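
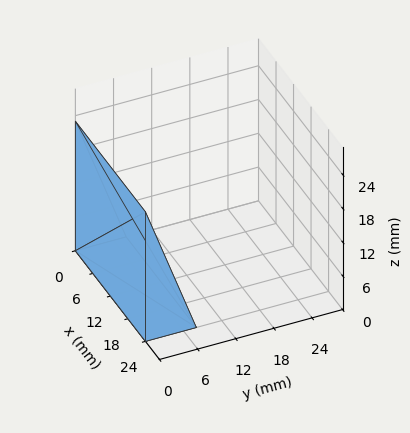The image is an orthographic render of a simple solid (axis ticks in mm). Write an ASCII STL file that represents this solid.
Reading the render: the shape is a wedge (ramp): 24 × 8 mm base, rising to 23 mm along the y=0 edge and sloping linearly to z=0 at y=8 (dimensions read to the nearest mm from the axis ticks). For the STL, each face is triangulated and given an outward normal.

solid part
  facet normal 0.0000 0.0000 -1.0000
    outer loop
      vertex 24.0 8.0 0.0
      vertex 24.0 0.0 0.0
      vertex 0.0 0.0 0.0
    endloop
  endfacet
  facet normal 0.0000 0.0000 -1.0000
    outer loop
      vertex 0.0 8.0 0.0
      vertex 24.0 8.0 0.0
      vertex 0.0 0.0 0.0
    endloop
  endfacet
  facet normal 0.0000 -1.0000 0.0000
    outer loop
      vertex 0.0 0.0 0.0
      vertex 24.0 0.0 0.0
      vertex 24.0 0.0 23.0
    endloop
  endfacet
  facet normal 0.0000 -1.0000 0.0000
    outer loop
      vertex 0.0 0.0 0.0
      vertex 24.0 0.0 23.0
      vertex 0.0 0.0 23.0
    endloop
  endfacet
  facet normal 0.0000 0.9445 0.3285
    outer loop
      vertex 0.0 0.0 23.0
      vertex 24.0 0.0 23.0
      vertex 24.0 8.0 0.0
    endloop
  endfacet
  facet normal 0.0000 0.9445 0.3285
    outer loop
      vertex 0.0 0.0 23.0
      vertex 24.0 8.0 0.0
      vertex 0.0 8.0 0.0
    endloop
  endfacet
  facet normal -1.0000 0.0000 0.0000
    outer loop
      vertex 0.0 0.0 23.0
      vertex 0.0 8.0 0.0
      vertex 0.0 0.0 0.0
    endloop
  endfacet
  facet normal 1.0000 0.0000 0.0000
    outer loop
      vertex 24.0 0.0 0.0
      vertex 24.0 8.0 0.0
      vertex 24.0 0.0 23.0
    endloop
  endfacet
endsolid part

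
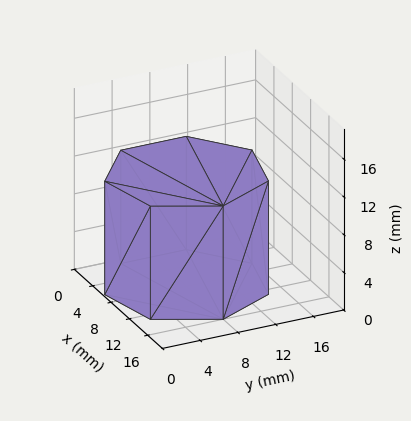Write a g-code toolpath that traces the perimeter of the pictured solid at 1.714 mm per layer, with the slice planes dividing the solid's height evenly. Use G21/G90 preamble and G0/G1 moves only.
Reading the render: the shape is a regular 7-sided prism (a cylinder approximated with 7 flat sides), circumscribed radius ≈ 8 mm, height ≈ 12 mm (dimensions read to the nearest mm from the axis ticks). For the g-code, the solid's height is divided into equal slices at the stated Δz and each level perimeter traced with G1 moves after a G0 lift.

; perimeter-only toolpath
G21 ; units = mm
G90 ; absolute positioning
G28 ; home
; layer 1
G0 Z1.714
G0 X16.000 Y8.000
G1 X12.988 Y14.255
G1 X6.220 Y15.799
G1 X0.792 Y11.471
G1 X0.792 Y4.529
G1 X6.220 Y0.201
G1 X12.988 Y1.745
G1 X16.000 Y8.000
; layer 2
G0 Z3.429
G0 X16.000 Y8.000
G1 X12.988 Y14.255
G1 X6.220 Y15.799
G1 X0.792 Y11.471
G1 X0.792 Y4.529
G1 X6.220 Y0.201
G1 X12.988 Y1.745
G1 X16.000 Y8.000
; layer 3
G0 Z5.143
G0 X16.000 Y8.000
G1 X12.988 Y14.255
G1 X6.220 Y15.799
G1 X0.792 Y11.471
G1 X0.792 Y4.529
G1 X6.220 Y0.201
G1 X12.988 Y1.745
G1 X16.000 Y8.000
; layer 4
G0 Z6.857
G0 X16.000 Y8.000
G1 X12.988 Y14.255
G1 X6.220 Y15.799
G1 X0.792 Y11.471
G1 X0.792 Y4.529
G1 X6.220 Y0.201
G1 X12.988 Y1.745
G1 X16.000 Y8.000
; layer 5
G0 Z8.571
G0 X16.000 Y8.000
G1 X12.988 Y14.255
G1 X6.220 Y15.799
G1 X0.792 Y11.471
G1 X0.792 Y4.529
G1 X6.220 Y0.201
G1 X12.988 Y1.745
G1 X16.000 Y8.000
; layer 6
G0 Z10.286
G0 X16.000 Y8.000
G1 X12.988 Y14.255
G1 X6.220 Y15.799
G1 X0.792 Y11.471
G1 X0.792 Y4.529
G1 X6.220 Y0.201
G1 X12.988 Y1.745
G1 X16.000 Y8.000
; layer 7
G0 Z12.000
G0 X16.000 Y8.000
G1 X12.988 Y14.255
G1 X6.220 Y15.799
G1 X0.792 Y11.471
G1 X0.792 Y4.529
G1 X6.220 Y0.201
G1 X12.988 Y1.745
G1 X16.000 Y8.000
M2 ; end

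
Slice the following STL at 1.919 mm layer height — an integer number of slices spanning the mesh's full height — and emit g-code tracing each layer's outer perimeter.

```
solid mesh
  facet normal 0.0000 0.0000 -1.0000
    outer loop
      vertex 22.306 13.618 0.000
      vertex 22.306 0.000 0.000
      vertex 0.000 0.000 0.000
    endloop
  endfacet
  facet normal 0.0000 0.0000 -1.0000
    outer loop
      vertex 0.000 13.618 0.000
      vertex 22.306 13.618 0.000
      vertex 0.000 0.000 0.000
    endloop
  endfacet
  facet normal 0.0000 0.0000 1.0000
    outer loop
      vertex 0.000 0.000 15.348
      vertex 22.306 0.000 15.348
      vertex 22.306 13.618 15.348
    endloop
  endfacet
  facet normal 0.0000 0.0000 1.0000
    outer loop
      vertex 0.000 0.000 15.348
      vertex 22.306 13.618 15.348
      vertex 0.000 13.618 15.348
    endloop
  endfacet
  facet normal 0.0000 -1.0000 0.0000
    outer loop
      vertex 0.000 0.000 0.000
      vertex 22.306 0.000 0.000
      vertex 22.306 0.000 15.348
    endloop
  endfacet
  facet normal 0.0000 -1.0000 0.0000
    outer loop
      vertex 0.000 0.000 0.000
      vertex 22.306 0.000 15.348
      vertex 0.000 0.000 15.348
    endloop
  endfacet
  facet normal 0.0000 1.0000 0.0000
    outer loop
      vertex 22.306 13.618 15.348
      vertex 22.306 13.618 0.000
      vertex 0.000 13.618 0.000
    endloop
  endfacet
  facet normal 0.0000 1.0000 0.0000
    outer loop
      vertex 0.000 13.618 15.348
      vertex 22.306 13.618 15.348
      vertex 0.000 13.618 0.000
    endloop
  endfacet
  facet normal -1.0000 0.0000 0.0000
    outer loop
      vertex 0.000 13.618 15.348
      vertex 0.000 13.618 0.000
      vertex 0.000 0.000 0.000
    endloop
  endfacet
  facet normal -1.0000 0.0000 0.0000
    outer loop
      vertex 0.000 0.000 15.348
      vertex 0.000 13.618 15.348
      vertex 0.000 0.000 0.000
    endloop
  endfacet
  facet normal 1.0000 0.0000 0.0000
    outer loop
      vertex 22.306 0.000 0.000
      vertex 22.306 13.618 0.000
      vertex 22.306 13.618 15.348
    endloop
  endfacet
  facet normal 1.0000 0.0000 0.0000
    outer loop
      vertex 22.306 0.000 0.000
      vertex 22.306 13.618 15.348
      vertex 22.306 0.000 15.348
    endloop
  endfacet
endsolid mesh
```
; perimeter-only toolpath
G21 ; units = mm
G90 ; absolute positioning
G28 ; home
; layer 1
G0 Z1.919
G0 X0.000 Y0.000
G1 X22.306 Y0.000
G1 X22.306 Y13.618
G1 X0.000 Y13.618
G1 X0.000 Y0.000
; layer 2
G0 Z3.837
G0 X0.000 Y0.000
G1 X22.306 Y0.000
G1 X22.306 Y13.618
G1 X0.000 Y13.618
G1 X0.000 Y0.000
; layer 3
G0 Z5.756
G0 X0.000 Y0.000
G1 X22.306 Y0.000
G1 X22.306 Y13.618
G1 X0.000 Y13.618
G1 X0.000 Y0.000
; layer 4
G0 Z7.674
G0 X0.000 Y0.000
G1 X22.306 Y0.000
G1 X22.306 Y13.618
G1 X0.000 Y13.618
G1 X0.000 Y0.000
; layer 5
G0 Z9.593
G0 X0.000 Y0.000
G1 X22.306 Y0.000
G1 X22.306 Y13.618
G1 X0.000 Y13.618
G1 X0.000 Y0.000
; layer 6
G0 Z11.511
G0 X0.000 Y0.000
G1 X22.306 Y0.000
G1 X22.306 Y13.618
G1 X0.000 Y13.618
G1 X0.000 Y0.000
; layer 7
G0 Z13.430
G0 X0.000 Y0.000
G1 X22.306 Y0.000
G1 X22.306 Y13.618
G1 X0.000 Y13.618
G1 X0.000 Y0.000
; layer 8
G0 Z15.348
G0 X0.000 Y0.000
G1 X22.306 Y0.000
G1 X22.306 Y13.618
G1 X0.000 Y13.618
G1 X0.000 Y0.000
M2 ; end

The solid is a rectangular box, roughly 22.3 × 13.6 mm footprint and 15.3 mm tall. Slicing at Δz = 1.919 mm — 8 equal slices spanning the solid's height, so layer i sits at z = i·h/8 — gives 8 non-empty perimeters. Each is a 4-segment closed polygon; G0 lifts to the layer z and rapids to the start vertex, then G1 traces the edges.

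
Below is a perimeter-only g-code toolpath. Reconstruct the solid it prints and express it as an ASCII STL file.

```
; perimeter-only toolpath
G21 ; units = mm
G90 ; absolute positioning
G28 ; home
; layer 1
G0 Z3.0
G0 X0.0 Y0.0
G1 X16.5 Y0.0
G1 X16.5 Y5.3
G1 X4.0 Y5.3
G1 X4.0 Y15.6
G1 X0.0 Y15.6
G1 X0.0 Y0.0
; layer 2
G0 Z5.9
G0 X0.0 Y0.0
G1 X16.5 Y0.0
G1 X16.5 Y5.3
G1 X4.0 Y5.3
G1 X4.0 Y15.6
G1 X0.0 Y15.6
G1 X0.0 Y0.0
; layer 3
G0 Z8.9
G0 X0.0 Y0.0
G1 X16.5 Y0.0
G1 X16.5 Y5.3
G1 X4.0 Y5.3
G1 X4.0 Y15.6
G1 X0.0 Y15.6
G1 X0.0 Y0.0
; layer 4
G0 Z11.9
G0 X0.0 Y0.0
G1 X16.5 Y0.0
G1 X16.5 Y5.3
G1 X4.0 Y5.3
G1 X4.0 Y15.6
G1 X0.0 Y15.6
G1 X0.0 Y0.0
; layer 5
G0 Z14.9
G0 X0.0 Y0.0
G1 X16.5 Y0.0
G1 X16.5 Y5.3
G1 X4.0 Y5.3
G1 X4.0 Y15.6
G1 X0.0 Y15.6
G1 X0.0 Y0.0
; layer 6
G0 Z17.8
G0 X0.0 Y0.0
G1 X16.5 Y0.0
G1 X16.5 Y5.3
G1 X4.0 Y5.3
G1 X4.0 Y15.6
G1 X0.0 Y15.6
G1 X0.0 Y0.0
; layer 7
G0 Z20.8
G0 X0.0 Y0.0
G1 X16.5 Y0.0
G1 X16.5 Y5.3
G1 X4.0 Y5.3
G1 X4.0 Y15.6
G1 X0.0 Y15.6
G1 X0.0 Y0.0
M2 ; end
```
solid part
  facet normal 0.0000 0.0000 -1.0000
    outer loop
      vertex 16.5 5.3 0.0
      vertex 16.5 0.0 0.0
      vertex 0.0 0.0 0.0
    endloop
  endfacet
  facet normal 0.0000 0.0000 -1.0000
    outer loop
      vertex 4.0 5.3 0.0
      vertex 16.5 5.3 0.0
      vertex 0.0 0.0 0.0
    endloop
  endfacet
  facet normal 0.0000 0.0000 -1.0000
    outer loop
      vertex 4.0 15.6 0.0
      vertex 4.0 5.3 0.0
      vertex 0.0 0.0 0.0
    endloop
  endfacet
  facet normal 0.0000 0.0000 -1.0000
    outer loop
      vertex 0.0 15.6 0.0
      vertex 4.0 15.6 0.0
      vertex 0.0 0.0 0.0
    endloop
  endfacet
  facet normal 0.0000 0.0000 1.0000
    outer loop
      vertex 0.0 0.0 20.8
      vertex 16.5 0.0 20.8
      vertex 16.5 5.3 20.8
    endloop
  endfacet
  facet normal 0.0000 0.0000 1.0000
    outer loop
      vertex 0.0 0.0 20.8
      vertex 16.5 5.3 20.8
      vertex 4.0 5.3 20.8
    endloop
  endfacet
  facet normal 0.0000 0.0000 1.0000
    outer loop
      vertex 0.0 0.0 20.8
      vertex 4.0 5.3 20.8
      vertex 4.0 15.6 20.8
    endloop
  endfacet
  facet normal 0.0000 0.0000 1.0000
    outer loop
      vertex 0.0 0.0 20.8
      vertex 4.0 15.6 20.8
      vertex 0.0 15.6 20.8
    endloop
  endfacet
  facet normal 0.0000 -1.0000 0.0000
    outer loop
      vertex 0.0 0.0 0.0
      vertex 16.5 0.0 0.0
      vertex 16.5 0.0 20.8
    endloop
  endfacet
  facet normal 0.0000 -1.0000 0.0000
    outer loop
      vertex 0.0 0.0 0.0
      vertex 16.5 0.0 20.8
      vertex 0.0 0.0 20.8
    endloop
  endfacet
  facet normal 1.0000 0.0000 0.0000
    outer loop
      vertex 16.5 0.0 0.0
      vertex 16.5 5.3 0.0
      vertex 16.5 5.3 20.8
    endloop
  endfacet
  facet normal 1.0000 0.0000 0.0000
    outer loop
      vertex 16.5 0.0 0.0
      vertex 16.5 5.3 20.8
      vertex 16.5 0.0 20.8
    endloop
  endfacet
  facet normal 0.0000 1.0000 0.0000
    outer loop
      vertex 16.5 5.3 0.0
      vertex 4.0 5.3 0.0
      vertex 4.0 5.3 20.8
    endloop
  endfacet
  facet normal 0.0000 1.0000 0.0000
    outer loop
      vertex 16.5 5.3 0.0
      vertex 4.0 5.3 20.8
      vertex 16.5 5.3 20.8
    endloop
  endfacet
  facet normal 1.0000 0.0000 0.0000
    outer loop
      vertex 4.0 5.3 0.0
      vertex 4.0 15.6 0.0
      vertex 4.0 15.6 20.8
    endloop
  endfacet
  facet normal 1.0000 0.0000 0.0000
    outer loop
      vertex 4.0 5.3 0.0
      vertex 4.0 15.6 20.8
      vertex 4.0 5.3 20.8
    endloop
  endfacet
  facet normal 0.0000 1.0000 0.0000
    outer loop
      vertex 4.0 15.6 0.0
      vertex 0.0 15.6 0.0
      vertex 0.0 15.6 20.8
    endloop
  endfacet
  facet normal 0.0000 1.0000 0.0000
    outer loop
      vertex 4.0 15.6 0.0
      vertex 0.0 15.6 20.8
      vertex 4.0 15.6 20.8
    endloop
  endfacet
  facet normal -1.0000 0.0000 0.0000
    outer loop
      vertex 0.0 15.6 0.0
      vertex 0.0 0.0 0.0
      vertex 0.0 0.0 20.8
    endloop
  endfacet
  facet normal -1.0000 0.0000 0.0000
    outer loop
      vertex 0.0 15.6 0.0
      vertex 0.0 0.0 20.8
      vertex 0.0 15.6 20.8
    endloop
  endfacet
endsolid part

The G0 Z moves step by Δz≈3.0 mm. Every layer's G1 loop is the same polygon, so the solid is a straight extrusion of it from z=0 to z≈20.8. Closing with flat bottom and top caps and triangulating gives 20 facets — an L-shaped prism: outer 16.5 × 15.6 mm, arm thicknesses ≈ 5.3 mm (horizontal) and 4 mm (vertical), extruded 20.8 mm in z.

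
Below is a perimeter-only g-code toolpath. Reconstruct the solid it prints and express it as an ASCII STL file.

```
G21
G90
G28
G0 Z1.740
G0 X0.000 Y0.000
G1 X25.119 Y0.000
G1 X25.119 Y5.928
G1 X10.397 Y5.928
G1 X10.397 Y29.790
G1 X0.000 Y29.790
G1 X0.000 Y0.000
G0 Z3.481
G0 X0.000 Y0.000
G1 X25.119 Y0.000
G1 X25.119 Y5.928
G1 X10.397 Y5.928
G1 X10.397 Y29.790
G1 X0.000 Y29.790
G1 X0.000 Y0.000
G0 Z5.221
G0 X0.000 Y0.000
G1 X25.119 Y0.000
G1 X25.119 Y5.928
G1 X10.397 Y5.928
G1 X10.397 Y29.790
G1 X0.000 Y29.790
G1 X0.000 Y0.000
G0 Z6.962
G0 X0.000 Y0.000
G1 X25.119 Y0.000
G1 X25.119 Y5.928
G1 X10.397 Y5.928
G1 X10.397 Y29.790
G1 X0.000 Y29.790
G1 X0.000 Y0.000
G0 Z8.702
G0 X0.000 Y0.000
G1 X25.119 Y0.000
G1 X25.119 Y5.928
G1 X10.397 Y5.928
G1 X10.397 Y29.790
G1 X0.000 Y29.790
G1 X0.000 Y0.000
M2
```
solid part
  facet normal 0.0000 0.0000 -1.0000
    outer loop
      vertex 25.119 5.928 0.000
      vertex 25.119 0.000 0.000
      vertex 0.000 0.000 0.000
    endloop
  endfacet
  facet normal 0.0000 0.0000 -1.0000
    outer loop
      vertex 10.397 5.928 0.000
      vertex 25.119 5.928 0.000
      vertex 0.000 0.000 0.000
    endloop
  endfacet
  facet normal 0.0000 0.0000 -1.0000
    outer loop
      vertex 10.397 29.790 0.000
      vertex 10.397 5.928 0.000
      vertex 0.000 0.000 0.000
    endloop
  endfacet
  facet normal 0.0000 0.0000 -1.0000
    outer loop
      vertex 0.000 29.790 0.000
      vertex 10.397 29.790 0.000
      vertex 0.000 0.000 0.000
    endloop
  endfacet
  facet normal 0.0000 0.0000 1.0000
    outer loop
      vertex 0.000 0.000 8.702
      vertex 25.119 0.000 8.702
      vertex 25.119 5.928 8.702
    endloop
  endfacet
  facet normal 0.0000 0.0000 1.0000
    outer loop
      vertex 0.000 0.000 8.702
      vertex 25.119 5.928 8.702
      vertex 10.397 5.928 8.702
    endloop
  endfacet
  facet normal 0.0000 0.0000 1.0000
    outer loop
      vertex 0.000 0.000 8.702
      vertex 10.397 5.928 8.702
      vertex 10.397 29.790 8.702
    endloop
  endfacet
  facet normal 0.0000 0.0000 1.0000
    outer loop
      vertex 0.000 0.000 8.702
      vertex 10.397 29.790 8.702
      vertex 0.000 29.790 8.702
    endloop
  endfacet
  facet normal 0.0000 -1.0000 0.0000
    outer loop
      vertex 0.000 0.000 0.000
      vertex 25.119 0.000 0.000
      vertex 25.119 0.000 8.702
    endloop
  endfacet
  facet normal 0.0000 -1.0000 0.0000
    outer loop
      vertex 0.000 0.000 0.000
      vertex 25.119 0.000 8.702
      vertex 0.000 0.000 8.702
    endloop
  endfacet
  facet normal 1.0000 0.0000 0.0000
    outer loop
      vertex 25.119 0.000 0.000
      vertex 25.119 5.928 0.000
      vertex 25.119 5.928 8.702
    endloop
  endfacet
  facet normal 1.0000 0.0000 0.0000
    outer loop
      vertex 25.119 0.000 0.000
      vertex 25.119 5.928 8.702
      vertex 25.119 0.000 8.702
    endloop
  endfacet
  facet normal 0.0000 1.0000 0.0000
    outer loop
      vertex 25.119 5.928 0.000
      vertex 10.397 5.928 0.000
      vertex 10.397 5.928 8.702
    endloop
  endfacet
  facet normal 0.0000 1.0000 0.0000
    outer loop
      vertex 25.119 5.928 0.000
      vertex 10.397 5.928 8.702
      vertex 25.119 5.928 8.702
    endloop
  endfacet
  facet normal 1.0000 0.0000 0.0000
    outer loop
      vertex 10.397 5.928 0.000
      vertex 10.397 29.790 0.000
      vertex 10.397 29.790 8.702
    endloop
  endfacet
  facet normal 1.0000 0.0000 0.0000
    outer loop
      vertex 10.397 5.928 0.000
      vertex 10.397 29.790 8.702
      vertex 10.397 5.928 8.702
    endloop
  endfacet
  facet normal 0.0000 1.0000 0.0000
    outer loop
      vertex 10.397 29.790 0.000
      vertex 0.000 29.790 0.000
      vertex 0.000 29.790 8.702
    endloop
  endfacet
  facet normal 0.0000 1.0000 0.0000
    outer loop
      vertex 10.397 29.790 0.000
      vertex 0.000 29.790 8.702
      vertex 10.397 29.790 8.702
    endloop
  endfacet
  facet normal -1.0000 0.0000 0.0000
    outer loop
      vertex 0.000 29.790 0.000
      vertex 0.000 0.000 0.000
      vertex 0.000 0.000 8.702
    endloop
  endfacet
  facet normal -1.0000 0.0000 0.0000
    outer loop
      vertex 0.000 29.790 0.000
      vertex 0.000 0.000 8.702
      vertex 0.000 29.790 8.702
    endloop
  endfacet
endsolid part

The G0 Z moves step by Δz≈1.740 mm. Every layer's G1 loop is the same polygon, so the solid is a straight extrusion of it from z=0 to z≈8.7. Closing with flat bottom and top caps and triangulating gives 20 facets — an L-shaped prism: outer 25.1 × 29.8 mm, arm thicknesses ≈ 5.93 mm (horizontal) and 10.4 mm (vertical), extruded 8.7 mm in z.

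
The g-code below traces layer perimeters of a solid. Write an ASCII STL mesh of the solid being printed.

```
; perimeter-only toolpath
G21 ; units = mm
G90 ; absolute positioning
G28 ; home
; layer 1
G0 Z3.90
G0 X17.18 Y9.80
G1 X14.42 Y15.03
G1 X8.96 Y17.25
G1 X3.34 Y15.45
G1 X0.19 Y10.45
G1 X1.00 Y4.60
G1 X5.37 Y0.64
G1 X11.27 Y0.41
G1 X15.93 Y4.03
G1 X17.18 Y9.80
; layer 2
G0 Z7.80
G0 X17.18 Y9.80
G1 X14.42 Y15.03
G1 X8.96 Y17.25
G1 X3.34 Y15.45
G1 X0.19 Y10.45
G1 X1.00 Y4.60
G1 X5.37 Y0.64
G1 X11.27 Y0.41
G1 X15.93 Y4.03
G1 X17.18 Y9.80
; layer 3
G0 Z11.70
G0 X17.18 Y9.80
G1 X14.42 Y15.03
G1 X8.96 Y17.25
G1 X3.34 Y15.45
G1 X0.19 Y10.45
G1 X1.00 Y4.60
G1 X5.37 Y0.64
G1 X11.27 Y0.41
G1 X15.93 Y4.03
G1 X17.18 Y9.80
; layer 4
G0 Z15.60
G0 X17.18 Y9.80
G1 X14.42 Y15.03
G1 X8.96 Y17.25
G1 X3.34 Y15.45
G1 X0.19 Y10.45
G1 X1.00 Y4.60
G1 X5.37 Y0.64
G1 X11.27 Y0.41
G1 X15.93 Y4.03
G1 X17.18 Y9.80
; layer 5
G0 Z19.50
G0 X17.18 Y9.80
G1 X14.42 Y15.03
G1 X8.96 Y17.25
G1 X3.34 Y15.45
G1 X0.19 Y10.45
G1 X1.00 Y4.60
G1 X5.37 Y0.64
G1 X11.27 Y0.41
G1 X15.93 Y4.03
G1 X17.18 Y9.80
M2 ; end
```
solid part
  facet normal 0.0000 0.0000 -1.0000
    outer loop
      vertex 8.96 17.25 0.00
      vertex 14.42 15.03 0.00
      vertex 17.18 9.80 0.00
    endloop
  endfacet
  facet normal 0.0000 0.0000 -1.0000
    outer loop
      vertex 3.34 15.45 0.00
      vertex 8.96 17.25 0.00
      vertex 17.18 9.80 0.00
    endloop
  endfacet
  facet normal 0.0000 0.0000 -1.0000
    outer loop
      vertex 0.19 10.45 0.00
      vertex 3.34 15.45 0.00
      vertex 17.18 9.80 0.00
    endloop
  endfacet
  facet normal 0.0000 0.0000 -1.0000
    outer loop
      vertex 1.00 4.60 0.00
      vertex 0.19 10.45 0.00
      vertex 17.18 9.80 0.00
    endloop
  endfacet
  facet normal 0.0000 0.0000 -1.0000
    outer loop
      vertex 5.37 0.64 0.00
      vertex 1.00 4.60 0.00
      vertex 17.18 9.80 0.00
    endloop
  endfacet
  facet normal 0.0000 0.0000 -1.0000
    outer loop
      vertex 11.27 0.41 0.00
      vertex 5.37 0.64 0.00
      vertex 17.18 9.80 0.00
    endloop
  endfacet
  facet normal 0.0000 0.0000 -1.0000
    outer loop
      vertex 15.93 4.03 0.00
      vertex 11.27 0.41 0.00
      vertex 17.18 9.80 0.00
    endloop
  endfacet
  facet normal 0.0000 0.0000 1.0000
    outer loop
      vertex 17.18 9.80 19.50
      vertex 14.42 15.03 19.50
      vertex 8.96 17.25 19.50
    endloop
  endfacet
  facet normal 0.0000 0.0000 1.0000
    outer loop
      vertex 17.18 9.80 19.50
      vertex 8.96 17.25 19.50
      vertex 3.34 15.45 19.50
    endloop
  endfacet
  facet normal 0.0000 0.0000 1.0000
    outer loop
      vertex 17.18 9.80 19.50
      vertex 3.34 15.45 19.50
      vertex 0.19 10.45 19.50
    endloop
  endfacet
  facet normal 0.0000 0.0000 1.0000
    outer loop
      vertex 17.18 9.80 19.50
      vertex 0.19 10.45 19.50
      vertex 1.00 4.60 19.50
    endloop
  endfacet
  facet normal 0.0000 0.0000 1.0000
    outer loop
      vertex 17.18 9.80 19.50
      vertex 1.00 4.60 19.50
      vertex 5.37 0.64 19.50
    endloop
  endfacet
  facet normal 0.0000 0.0000 1.0000
    outer loop
      vertex 17.18 9.80 19.50
      vertex 5.37 0.64 19.50
      vertex 11.27 0.41 19.50
    endloop
  endfacet
  facet normal 0.0000 0.0000 1.0000
    outer loop
      vertex 17.18 9.80 19.50
      vertex 11.27 0.41 19.50
      vertex 15.93 4.03 19.50
    endloop
  endfacet
  facet normal 0.8844 0.4667 0.0000
    outer loop
      vertex 17.18 9.80 0.00
      vertex 14.42 15.03 0.00
      vertex 14.42 15.03 19.50
    endloop
  endfacet
  facet normal 0.8844 0.4667 0.0000
    outer loop
      vertex 17.18 9.80 0.00
      vertex 14.42 15.03 19.50
      vertex 17.18 9.80 19.50
    endloop
  endfacet
  facet normal 0.3767 0.9264 0.0000
    outer loop
      vertex 14.42 15.03 0.00
      vertex 8.96 17.25 0.00
      vertex 8.96 17.25 19.50
    endloop
  endfacet
  facet normal 0.3767 0.9264 0.0000
    outer loop
      vertex 14.42 15.03 0.00
      vertex 8.96 17.25 19.50
      vertex 14.42 15.03 19.50
    endloop
  endfacet
  facet normal -0.3050 0.9523 0.0000
    outer loop
      vertex 8.96 17.25 0.00
      vertex 3.34 15.45 0.00
      vertex 3.34 15.45 19.50
    endloop
  endfacet
  facet normal -0.3050 0.9523 0.0000
    outer loop
      vertex 8.96 17.25 0.00
      vertex 3.34 15.45 19.50
      vertex 8.96 17.25 19.50
    endloop
  endfacet
  facet normal -0.8461 0.5330 0.0000
    outer loop
      vertex 3.34 15.45 0.00
      vertex 0.19 10.45 0.00
      vertex 0.19 10.45 19.50
    endloop
  endfacet
  facet normal -0.8461 0.5330 0.0000
    outer loop
      vertex 3.34 15.45 0.00
      vertex 0.19 10.45 19.50
      vertex 3.34 15.45 19.50
    endloop
  endfacet
  facet normal -0.9905 -0.1372 0.0000
    outer loop
      vertex 0.19 10.45 0.00
      vertex 1.00 4.60 0.00
      vertex 1.00 4.60 19.50
    endloop
  endfacet
  facet normal -0.9905 -0.1372 0.0000
    outer loop
      vertex 0.19 10.45 0.00
      vertex 1.00 4.60 19.50
      vertex 0.19 10.45 19.50
    endloop
  endfacet
  facet normal -0.6715 -0.7410 0.0000
    outer loop
      vertex 1.00 4.60 0.00
      vertex 5.37 0.64 0.00
      vertex 5.37 0.64 19.50
    endloop
  endfacet
  facet normal -0.6715 -0.7410 0.0000
    outer loop
      vertex 1.00 4.60 0.00
      vertex 5.37 0.64 19.50
      vertex 1.00 4.60 19.50
    endloop
  endfacet
  facet normal -0.0390 -0.9992 0.0000
    outer loop
      vertex 5.37 0.64 0.00
      vertex 11.27 0.41 0.00
      vertex 11.27 0.41 19.50
    endloop
  endfacet
  facet normal -0.0390 -0.9992 0.0000
    outer loop
      vertex 5.37 0.64 0.00
      vertex 11.27 0.41 19.50
      vertex 5.37 0.64 19.50
    endloop
  endfacet
  facet normal 0.6135 -0.7897 0.0000
    outer loop
      vertex 11.27 0.41 0.00
      vertex 15.93 4.03 0.00
      vertex 15.93 4.03 19.50
    endloop
  endfacet
  facet normal 0.6135 -0.7897 0.0000
    outer loop
      vertex 11.27 0.41 0.00
      vertex 15.93 4.03 19.50
      vertex 11.27 0.41 19.50
    endloop
  endfacet
  facet normal 0.9773 -0.2117 0.0000
    outer loop
      vertex 15.93 4.03 0.00
      vertex 17.18 9.80 0.00
      vertex 17.18 9.80 19.50
    endloop
  endfacet
  facet normal 0.9773 -0.2117 0.0000
    outer loop
      vertex 15.93 4.03 0.00
      vertex 17.18 9.80 19.50
      vertex 15.93 4.03 19.50
    endloop
  endfacet
endsolid part

The G0 Z moves step by Δz≈3.90 mm. Every layer's G1 loop is the same polygon, so the solid is a straight extrusion of it from z=0 to z≈19.5. Closing with flat bottom and top caps and triangulating gives 32 facets — a regular 9-sided prism (a cylinder approximated with 9 flat sides), circumscribed radius ≈ 8.63 mm, height ≈ 19.5 mm.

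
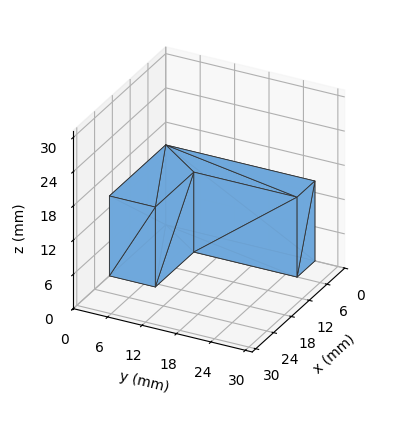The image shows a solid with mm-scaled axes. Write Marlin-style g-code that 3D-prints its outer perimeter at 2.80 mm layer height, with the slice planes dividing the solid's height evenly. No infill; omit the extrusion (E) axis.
Reading the render: the shape is an L-shaped prism: outer 19 × 26 mm, arm thicknesses ≈ 8 mm (horizontal) and 6 mm (vertical), extruded 14 mm in z (dimensions read to the nearest mm from the axis ticks). For the g-code, the solid's height is divided into equal slices at the stated Δz and each level perimeter traced with G1 moves after a G0 lift.

; perimeter-only toolpath
G21 ; units = mm
G90 ; absolute positioning
G28 ; home
; layer 1
G0 Z2.80
G0 X0.00 Y0.00
G1 X19.00 Y0.00
G1 X19.00 Y8.00
G1 X6.00 Y8.00
G1 X6.00 Y26.00
G1 X0.00 Y26.00
G1 X0.00 Y0.00
; layer 2
G0 Z5.60
G0 X0.00 Y0.00
G1 X19.00 Y0.00
G1 X19.00 Y8.00
G1 X6.00 Y8.00
G1 X6.00 Y26.00
G1 X0.00 Y26.00
G1 X0.00 Y0.00
; layer 3
G0 Z8.40
G0 X0.00 Y0.00
G1 X19.00 Y0.00
G1 X19.00 Y8.00
G1 X6.00 Y8.00
G1 X6.00 Y26.00
G1 X0.00 Y26.00
G1 X0.00 Y0.00
; layer 4
G0 Z11.20
G0 X0.00 Y0.00
G1 X19.00 Y0.00
G1 X19.00 Y8.00
G1 X6.00 Y8.00
G1 X6.00 Y26.00
G1 X0.00 Y26.00
G1 X0.00 Y0.00
; layer 5
G0 Z14.00
G0 X0.00 Y0.00
G1 X19.00 Y0.00
G1 X19.00 Y8.00
G1 X6.00 Y8.00
G1 X6.00 Y26.00
G1 X0.00 Y26.00
G1 X0.00 Y0.00
M2 ; end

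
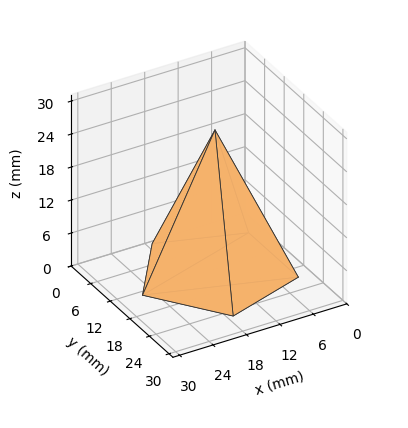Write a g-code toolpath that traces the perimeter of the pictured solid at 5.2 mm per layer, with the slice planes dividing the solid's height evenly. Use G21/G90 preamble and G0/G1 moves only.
Reading the render: the shape is a regular 5-sided pyramid, base circumscribed radius ≈ 13 mm, apex at z ≈ 26 mm (dimensions read to the nearest mm from the axis ticks). For the g-code, the solid's height is divided into equal slices at the stated Δz and each level perimeter traced with G1 moves after a G0 lift.

; perimeter-only toolpath
G21 ; units = mm
G90 ; absolute positioning
G28 ; home
; layer 1
G0 Z5.2
G0 X23.4 Y13.0
G1 X16.2 Y22.9
G1 X4.6 Y19.1
G1 X4.6 Y6.9
G1 X16.2 Y3.1
G1 X23.4 Y13.0
; layer 2
G0 Z10.4
G0 X20.8 Y13.0
G1 X15.4 Y20.4
G1 X6.7 Y17.6
G1 X6.7 Y8.4
G1 X15.4 Y5.6
G1 X20.8 Y13.0
; layer 3
G0 Z15.6
G0 X18.2 Y13.0
G1 X14.6 Y18.0
G1 X8.8 Y16.0
G1 X8.8 Y10.0
G1 X14.6 Y8.0
G1 X18.2 Y13.0
; layer 4
G0 Z20.8
G0 X15.6 Y13.0
G1 X13.8 Y15.5
G1 X10.9 Y14.5
G1 X10.9 Y11.5
G1 X13.8 Y10.5
G1 X15.6 Y13.0
M2 ; end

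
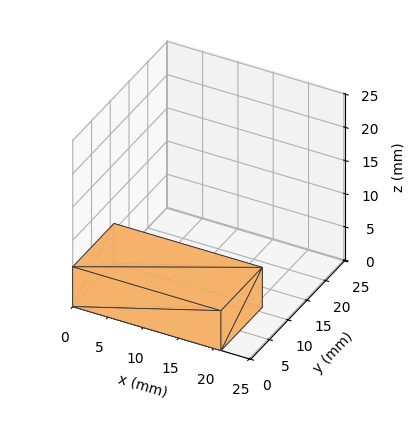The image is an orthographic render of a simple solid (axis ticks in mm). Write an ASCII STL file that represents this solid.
Reading the render: the shape is a rectangular box, roughly 21 × 11 mm footprint and 6 mm tall (dimensions read to the nearest mm from the axis ticks). For the STL, each face is triangulated and given an outward normal.

solid part
  facet normal 0.0000 0.0000 -1.0000
    outer loop
      vertex 21.000 11.000 0.000
      vertex 21.000 0.000 0.000
      vertex 0.000 0.000 0.000
    endloop
  endfacet
  facet normal 0.0000 0.0000 -1.0000
    outer loop
      vertex 0.000 11.000 0.000
      vertex 21.000 11.000 0.000
      vertex 0.000 0.000 0.000
    endloop
  endfacet
  facet normal 0.0000 0.0000 1.0000
    outer loop
      vertex 0.000 0.000 6.000
      vertex 21.000 0.000 6.000
      vertex 21.000 11.000 6.000
    endloop
  endfacet
  facet normal 0.0000 0.0000 1.0000
    outer loop
      vertex 0.000 0.000 6.000
      vertex 21.000 11.000 6.000
      vertex 0.000 11.000 6.000
    endloop
  endfacet
  facet normal 0.0000 -1.0000 0.0000
    outer loop
      vertex 0.000 0.000 0.000
      vertex 21.000 0.000 0.000
      vertex 21.000 0.000 6.000
    endloop
  endfacet
  facet normal 0.0000 -1.0000 0.0000
    outer loop
      vertex 0.000 0.000 0.000
      vertex 21.000 0.000 6.000
      vertex 0.000 0.000 6.000
    endloop
  endfacet
  facet normal 0.0000 1.0000 0.0000
    outer loop
      vertex 21.000 11.000 6.000
      vertex 21.000 11.000 0.000
      vertex 0.000 11.000 0.000
    endloop
  endfacet
  facet normal 0.0000 1.0000 0.0000
    outer loop
      vertex 0.000 11.000 6.000
      vertex 21.000 11.000 6.000
      vertex 0.000 11.000 0.000
    endloop
  endfacet
  facet normal -1.0000 0.0000 0.0000
    outer loop
      vertex 0.000 11.000 6.000
      vertex 0.000 11.000 0.000
      vertex 0.000 0.000 0.000
    endloop
  endfacet
  facet normal -1.0000 0.0000 0.0000
    outer loop
      vertex 0.000 0.000 6.000
      vertex 0.000 11.000 6.000
      vertex 0.000 0.000 0.000
    endloop
  endfacet
  facet normal 1.0000 0.0000 0.0000
    outer loop
      vertex 21.000 0.000 0.000
      vertex 21.000 11.000 0.000
      vertex 21.000 11.000 6.000
    endloop
  endfacet
  facet normal 1.0000 0.0000 0.0000
    outer loop
      vertex 21.000 0.000 0.000
      vertex 21.000 11.000 6.000
      vertex 21.000 0.000 6.000
    endloop
  endfacet
endsolid part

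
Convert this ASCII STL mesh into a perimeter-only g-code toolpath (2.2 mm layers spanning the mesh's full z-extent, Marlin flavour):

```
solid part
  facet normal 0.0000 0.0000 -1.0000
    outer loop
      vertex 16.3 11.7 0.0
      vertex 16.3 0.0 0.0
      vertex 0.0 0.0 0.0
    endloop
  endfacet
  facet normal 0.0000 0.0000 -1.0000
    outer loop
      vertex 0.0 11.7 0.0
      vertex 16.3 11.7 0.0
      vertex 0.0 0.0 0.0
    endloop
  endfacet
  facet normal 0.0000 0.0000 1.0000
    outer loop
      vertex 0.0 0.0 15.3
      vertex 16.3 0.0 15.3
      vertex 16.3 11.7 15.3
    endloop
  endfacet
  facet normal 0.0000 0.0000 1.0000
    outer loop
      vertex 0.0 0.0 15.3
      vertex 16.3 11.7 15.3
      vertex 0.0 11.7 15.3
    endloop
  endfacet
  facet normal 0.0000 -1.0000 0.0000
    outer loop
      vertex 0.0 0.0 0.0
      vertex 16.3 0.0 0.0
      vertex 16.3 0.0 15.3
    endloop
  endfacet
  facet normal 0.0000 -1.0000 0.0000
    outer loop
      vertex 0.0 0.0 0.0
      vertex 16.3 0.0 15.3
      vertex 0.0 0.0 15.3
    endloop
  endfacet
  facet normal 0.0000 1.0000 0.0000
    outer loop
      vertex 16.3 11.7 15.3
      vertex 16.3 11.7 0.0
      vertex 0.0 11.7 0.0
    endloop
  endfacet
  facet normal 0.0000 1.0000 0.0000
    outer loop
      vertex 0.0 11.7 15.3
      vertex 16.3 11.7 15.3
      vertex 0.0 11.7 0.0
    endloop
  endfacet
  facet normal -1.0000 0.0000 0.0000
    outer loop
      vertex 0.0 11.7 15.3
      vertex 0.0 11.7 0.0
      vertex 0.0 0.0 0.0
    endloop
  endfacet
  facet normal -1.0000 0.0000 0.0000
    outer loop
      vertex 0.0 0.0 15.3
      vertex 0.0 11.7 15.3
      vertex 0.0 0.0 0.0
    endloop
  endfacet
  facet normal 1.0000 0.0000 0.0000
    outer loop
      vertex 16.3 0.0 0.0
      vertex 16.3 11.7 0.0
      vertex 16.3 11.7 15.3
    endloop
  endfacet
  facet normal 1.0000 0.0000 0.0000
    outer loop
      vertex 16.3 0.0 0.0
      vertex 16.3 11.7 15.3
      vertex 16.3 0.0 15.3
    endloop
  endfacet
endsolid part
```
; perimeter-only toolpath
G21 ; units = mm
G90 ; absolute positioning
G28 ; home
; layer 1
G0 Z2.2
G0 X0.0 Y0.0
G1 X16.3 Y0.0
G1 X16.3 Y11.7
G1 X0.0 Y11.7
G1 X0.0 Y0.0
; layer 2
G0 Z4.4
G0 X0.0 Y0.0
G1 X16.3 Y0.0
G1 X16.3 Y11.7
G1 X0.0 Y11.7
G1 X0.0 Y0.0
; layer 3
G0 Z6.6
G0 X0.0 Y0.0
G1 X16.3 Y0.0
G1 X16.3 Y11.7
G1 X0.0 Y11.7
G1 X0.0 Y0.0
; layer 4
G0 Z8.7
G0 X0.0 Y0.0
G1 X16.3 Y0.0
G1 X16.3 Y11.7
G1 X0.0 Y11.7
G1 X0.0 Y0.0
; layer 5
G0 Z10.9
G0 X0.0 Y0.0
G1 X16.3 Y0.0
G1 X16.3 Y11.7
G1 X0.0 Y11.7
G1 X0.0 Y0.0
; layer 6
G0 Z13.1
G0 X0.0 Y0.0
G1 X16.3 Y0.0
G1 X16.3 Y11.7
G1 X0.0 Y11.7
G1 X0.0 Y0.0
; layer 7
G0 Z15.3
G0 X0.0 Y0.0
G1 X16.3 Y0.0
G1 X16.3 Y11.7
G1 X0.0 Y11.7
G1 X0.0 Y0.0
M2 ; end

The solid is a rectangular box, roughly 16.3 × 11.7 mm footprint and 15.3 mm tall. Slicing at Δz = 2.2 mm — 7 equal slices spanning the solid's height, so layer i sits at z = i·h/7 — gives 7 non-empty perimeters. Each is a 4-segment closed polygon; G0 lifts to the layer z and rapids to the start vertex, then G1 traces the edges.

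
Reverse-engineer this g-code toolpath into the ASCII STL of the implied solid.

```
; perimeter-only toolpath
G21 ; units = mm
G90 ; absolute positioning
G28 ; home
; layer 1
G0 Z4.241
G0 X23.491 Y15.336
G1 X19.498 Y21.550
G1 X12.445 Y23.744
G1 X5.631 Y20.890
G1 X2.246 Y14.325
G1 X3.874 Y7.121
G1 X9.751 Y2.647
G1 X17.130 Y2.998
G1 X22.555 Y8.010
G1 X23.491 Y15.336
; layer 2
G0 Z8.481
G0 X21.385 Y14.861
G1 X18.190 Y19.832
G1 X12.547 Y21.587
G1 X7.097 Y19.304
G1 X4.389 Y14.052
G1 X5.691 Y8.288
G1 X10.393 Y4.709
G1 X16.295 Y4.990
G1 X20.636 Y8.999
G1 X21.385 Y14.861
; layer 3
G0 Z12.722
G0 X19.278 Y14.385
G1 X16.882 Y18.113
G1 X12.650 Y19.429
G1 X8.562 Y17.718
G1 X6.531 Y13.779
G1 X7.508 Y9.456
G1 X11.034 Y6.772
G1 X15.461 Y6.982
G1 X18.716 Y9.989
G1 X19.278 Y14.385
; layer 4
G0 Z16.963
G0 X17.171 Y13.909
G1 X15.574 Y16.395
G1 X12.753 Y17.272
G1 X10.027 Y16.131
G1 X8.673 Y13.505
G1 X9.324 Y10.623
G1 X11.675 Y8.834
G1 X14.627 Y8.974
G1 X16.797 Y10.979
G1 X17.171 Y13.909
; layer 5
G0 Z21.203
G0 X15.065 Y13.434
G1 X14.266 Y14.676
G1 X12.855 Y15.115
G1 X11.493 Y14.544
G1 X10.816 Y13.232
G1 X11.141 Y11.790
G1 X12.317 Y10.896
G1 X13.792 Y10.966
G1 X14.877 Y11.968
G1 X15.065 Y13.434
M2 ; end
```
solid part
  facet normal 0.0000 0.0000 -1.0000
    outer loop
      vertex 12.342 25.901 0.000
      vertex 20.806 23.269 0.000
      vertex 25.598 15.812 0.000
    endloop
  endfacet
  facet normal 0.0000 0.0000 -1.0000
    outer loop
      vertex 4.166 22.477 0.000
      vertex 12.342 25.901 0.000
      vertex 25.598 15.812 0.000
    endloop
  endfacet
  facet normal 0.0000 0.0000 -1.0000
    outer loop
      vertex 0.104 14.599 0.000
      vertex 4.166 22.477 0.000
      vertex 25.598 15.812 0.000
    endloop
  endfacet
  facet normal 0.0000 0.0000 -1.0000
    outer loop
      vertex 2.057 5.953 0.000
      vertex 0.104 14.599 0.000
      vertex 25.598 15.812 0.000
    endloop
  endfacet
  facet normal 0.0000 0.0000 -1.0000
    outer loop
      vertex 9.110 0.585 0.000
      vertex 2.057 5.953 0.000
      vertex 25.598 15.812 0.000
    endloop
  endfacet
  facet normal 0.0000 0.0000 -1.0000
    outer loop
      vertex 17.964 1.006 0.000
      vertex 9.110 0.585 0.000
      vertex 25.598 15.812 0.000
    endloop
  endfacet
  facet normal 0.0000 0.0000 -1.0000
    outer loop
      vertex 24.475 7.020 0.000
      vertex 17.964 1.006 0.000
      vertex 25.598 15.812 0.000
    endloop
  endfacet
  facet normal 0.7588 0.4876 0.4317
    outer loop
      vertex 25.598 15.812 0.000
      vertex 20.806 23.269 0.000
      vertex 12.958 12.958 25.444
    endloop
  endfacet
  facet normal 0.2678 0.8613 0.4317
    outer loop
      vertex 20.806 23.269 0.000
      vertex 12.342 25.901 0.000
      vertex 12.958 12.958 25.444
    endloop
  endfacet
  facet normal -0.3484 0.8320 0.4317
    outer loop
      vertex 12.342 25.901 0.000
      vertex 4.166 22.477 0.000
      vertex 12.958 12.958 25.444
    endloop
  endfacet
  facet normal -0.8017 0.4134 0.4317
    outer loop
      vertex 4.166 22.477 0.000
      vertex 0.104 14.599 0.000
      vertex 12.958 12.958 25.444
    endloop
  endfacet
  facet normal -0.8799 -0.1987 0.4317
    outer loop
      vertex 0.104 14.599 0.000
      vertex 2.057 5.953 0.000
      vertex 12.958 12.958 25.444
    endloop
  endfacet
  facet normal -0.5463 -0.7178 0.4317
    outer loop
      vertex 2.057 5.953 0.000
      vertex 9.110 0.585 0.000
      vertex 12.958 12.958 25.444
    endloop
  endfacet
  facet normal 0.0428 -0.9010 0.4317
    outer loop
      vertex 9.110 0.585 0.000
      vertex 17.964 1.006 0.000
      vertex 12.958 12.958 25.444
    endloop
  endfacet
  facet normal 0.6120 -0.6626 0.4317
    outer loop
      vertex 17.964 1.006 0.000
      vertex 24.475 7.020 0.000
      vertex 12.958 12.958 25.444
    endloop
  endfacet
  facet normal 0.8948 -0.1143 0.4317
    outer loop
      vertex 24.475 7.020 0.000
      vertex 25.598 15.812 0.000
      vertex 12.958 12.958 25.444
    endloop
  endfacet
endsolid part

The G0 Z moves step by Δz≈4.241 mm. The G1 loops shrink linearly with z, so the solid tapers from its base footprint up to z≈25.4. Closing with a flat bottom cap and the tapered top and triangulating gives 16 facets — a regular 9-sided pyramid, base circumscribed radius ≈ 13 mm, apex at z ≈ 25.4 mm.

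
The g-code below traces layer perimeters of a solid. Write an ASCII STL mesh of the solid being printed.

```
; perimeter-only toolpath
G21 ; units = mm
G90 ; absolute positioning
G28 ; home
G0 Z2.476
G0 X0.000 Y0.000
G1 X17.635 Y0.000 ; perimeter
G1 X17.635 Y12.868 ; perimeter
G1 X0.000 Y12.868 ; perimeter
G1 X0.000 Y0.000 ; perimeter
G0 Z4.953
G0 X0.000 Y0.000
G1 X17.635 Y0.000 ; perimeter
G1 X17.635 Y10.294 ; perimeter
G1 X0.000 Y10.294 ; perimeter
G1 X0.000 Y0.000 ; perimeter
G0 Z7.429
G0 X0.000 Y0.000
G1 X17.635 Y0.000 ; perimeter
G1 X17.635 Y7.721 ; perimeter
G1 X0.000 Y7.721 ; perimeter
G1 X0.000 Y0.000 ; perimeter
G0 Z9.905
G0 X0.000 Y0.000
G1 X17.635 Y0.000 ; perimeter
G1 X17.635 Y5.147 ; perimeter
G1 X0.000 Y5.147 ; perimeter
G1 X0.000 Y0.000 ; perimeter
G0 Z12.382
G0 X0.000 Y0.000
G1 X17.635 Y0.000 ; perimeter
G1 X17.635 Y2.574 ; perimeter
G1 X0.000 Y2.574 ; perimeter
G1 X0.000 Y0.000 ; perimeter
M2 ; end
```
solid part
  facet normal 0.0000 0.0000 -1.0000
    outer loop
      vertex 17.635 15.441 0.000
      vertex 17.635 0.000 0.000
      vertex 0.000 0.000 0.000
    endloop
  endfacet
  facet normal 0.0000 0.0000 -1.0000
    outer loop
      vertex 0.000 15.441 0.000
      vertex 17.635 15.441 0.000
      vertex 0.000 0.000 0.000
    endloop
  endfacet
  facet normal 0.0000 -1.0000 0.0000
    outer loop
      vertex 0.000 0.000 0.000
      vertex 17.635 0.000 0.000
      vertex 17.635 0.000 14.858
    endloop
  endfacet
  facet normal 0.0000 -1.0000 0.0000
    outer loop
      vertex 0.000 0.000 0.000
      vertex 17.635 0.000 14.858
      vertex 0.000 0.000 14.858
    endloop
  endfacet
  facet normal 0.0000 0.6934 0.7206
    outer loop
      vertex 0.000 0.000 14.858
      vertex 17.635 0.000 14.858
      vertex 17.635 15.441 0.000
    endloop
  endfacet
  facet normal 0.0000 0.6934 0.7206
    outer loop
      vertex 0.000 0.000 14.858
      vertex 17.635 15.441 0.000
      vertex 0.000 15.441 0.000
    endloop
  endfacet
  facet normal -1.0000 0.0000 0.0000
    outer loop
      vertex 0.000 0.000 14.858
      vertex 0.000 15.441 0.000
      vertex 0.000 0.000 0.000
    endloop
  endfacet
  facet normal 1.0000 0.0000 0.0000
    outer loop
      vertex 17.635 0.000 0.000
      vertex 17.635 15.441 0.000
      vertex 17.635 0.000 14.858
    endloop
  endfacet
endsolid part

The G0 Z moves step by Δz≈2.476 mm. The G1 loops shrink linearly with z, so the solid tapers from its base footprint up to z≈14.9. Closing with a flat bottom cap and the tapered top and triangulating gives 8 facets — a wedge (ramp): 17.6 × 15.4 mm base, rising to 14.9 mm along the y=0 edge and sloping linearly to z=0 at y=15.4.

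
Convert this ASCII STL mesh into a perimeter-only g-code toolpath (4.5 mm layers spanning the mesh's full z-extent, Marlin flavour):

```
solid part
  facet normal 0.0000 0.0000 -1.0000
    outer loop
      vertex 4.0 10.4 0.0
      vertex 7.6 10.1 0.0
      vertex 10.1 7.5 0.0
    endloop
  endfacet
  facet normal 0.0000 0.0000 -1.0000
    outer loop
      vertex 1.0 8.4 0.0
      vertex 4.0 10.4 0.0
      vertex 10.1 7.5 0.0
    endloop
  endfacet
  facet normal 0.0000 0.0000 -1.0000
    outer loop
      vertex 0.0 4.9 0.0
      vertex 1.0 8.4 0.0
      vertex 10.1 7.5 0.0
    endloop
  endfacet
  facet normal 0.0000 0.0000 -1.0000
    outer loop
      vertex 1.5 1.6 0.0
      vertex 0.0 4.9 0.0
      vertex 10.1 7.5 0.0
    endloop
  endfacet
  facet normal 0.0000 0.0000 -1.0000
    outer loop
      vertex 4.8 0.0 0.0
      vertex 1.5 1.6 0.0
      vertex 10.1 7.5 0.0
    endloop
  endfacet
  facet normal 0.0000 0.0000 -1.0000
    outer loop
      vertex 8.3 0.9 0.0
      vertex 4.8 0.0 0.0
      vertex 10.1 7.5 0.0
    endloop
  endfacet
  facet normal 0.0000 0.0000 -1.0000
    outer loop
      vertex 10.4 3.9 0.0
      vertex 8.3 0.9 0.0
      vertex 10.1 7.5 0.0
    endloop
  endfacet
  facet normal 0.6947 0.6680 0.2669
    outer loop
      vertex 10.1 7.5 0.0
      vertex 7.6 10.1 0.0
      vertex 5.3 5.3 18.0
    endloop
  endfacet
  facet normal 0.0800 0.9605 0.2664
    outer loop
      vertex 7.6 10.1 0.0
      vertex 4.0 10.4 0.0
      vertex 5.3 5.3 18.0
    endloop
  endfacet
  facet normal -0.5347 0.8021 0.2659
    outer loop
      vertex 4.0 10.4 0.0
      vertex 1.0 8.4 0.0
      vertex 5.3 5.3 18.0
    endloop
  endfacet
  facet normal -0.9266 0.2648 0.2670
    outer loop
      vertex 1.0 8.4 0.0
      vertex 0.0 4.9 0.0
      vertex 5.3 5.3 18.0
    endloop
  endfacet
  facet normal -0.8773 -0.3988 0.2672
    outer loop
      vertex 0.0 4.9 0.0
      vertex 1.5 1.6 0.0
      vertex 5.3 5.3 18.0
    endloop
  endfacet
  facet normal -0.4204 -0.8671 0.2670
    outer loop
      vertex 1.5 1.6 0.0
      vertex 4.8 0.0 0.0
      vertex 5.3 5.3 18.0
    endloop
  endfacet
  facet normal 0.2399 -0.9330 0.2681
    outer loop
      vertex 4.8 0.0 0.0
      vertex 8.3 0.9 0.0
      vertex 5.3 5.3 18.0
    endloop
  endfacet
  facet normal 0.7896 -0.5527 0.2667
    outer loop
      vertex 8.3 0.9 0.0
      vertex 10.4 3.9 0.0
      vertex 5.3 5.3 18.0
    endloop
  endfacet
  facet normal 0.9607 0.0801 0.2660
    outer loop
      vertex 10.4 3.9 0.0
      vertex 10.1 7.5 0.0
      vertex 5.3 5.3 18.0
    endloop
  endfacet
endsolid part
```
; perimeter-only toolpath
G21 ; units = mm
G90 ; absolute positioning
G28 ; home
; layer 1
G0 Z4.5
G0 X8.9 Y7.0
G1 X7.0 Y8.9
G1 X4.3 Y9.1
G1 X2.1 Y7.6
G1 X1.3 Y5.0
G1 X2.5 Y2.5
G1 X4.9 Y1.3
G1 X7.6 Y2.0
G1 X9.1 Y4.2
G1 X8.9 Y7.0
; layer 2
G0 Z9.0
G0 X7.7 Y6.4
G1 X6.4 Y7.7
G1 X4.7 Y7.8
G1 X3.1 Y6.8
G1 X2.6 Y5.1
G1 X3.4 Y3.5
G1 X5.0 Y2.6
G1 X6.8 Y3.1
G1 X7.8 Y4.6
G1 X7.7 Y6.4
; layer 3
G0 Z13.5
G0 X6.5 Y5.8
G1 X5.9 Y6.5
G1 X5.0 Y6.6
G1 X4.2 Y6.1
G1 X4.0 Y5.2
G1 X4.3 Y4.4
G1 X5.2 Y4.0
G1 X6.0 Y4.2
G1 X6.6 Y4.9
G1 X6.5 Y5.8
M2 ; end

The solid is a regular 9-sided pyramid, base circumscribed radius ≈ 5.3 mm, apex at z ≈ 18 mm. Slicing at Δz = 4.5 mm — 4 equal slices spanning the solid's height, so layer i sits at z = i·h/4 — gives 3 non-empty perimeters. Each is a 9-segment closed polygon; G0 lifts to the layer z and rapids to the start vertex, then G1 traces the edges. The cross-section shrinks linearly with z (the slice at the apex is degenerate and omitted).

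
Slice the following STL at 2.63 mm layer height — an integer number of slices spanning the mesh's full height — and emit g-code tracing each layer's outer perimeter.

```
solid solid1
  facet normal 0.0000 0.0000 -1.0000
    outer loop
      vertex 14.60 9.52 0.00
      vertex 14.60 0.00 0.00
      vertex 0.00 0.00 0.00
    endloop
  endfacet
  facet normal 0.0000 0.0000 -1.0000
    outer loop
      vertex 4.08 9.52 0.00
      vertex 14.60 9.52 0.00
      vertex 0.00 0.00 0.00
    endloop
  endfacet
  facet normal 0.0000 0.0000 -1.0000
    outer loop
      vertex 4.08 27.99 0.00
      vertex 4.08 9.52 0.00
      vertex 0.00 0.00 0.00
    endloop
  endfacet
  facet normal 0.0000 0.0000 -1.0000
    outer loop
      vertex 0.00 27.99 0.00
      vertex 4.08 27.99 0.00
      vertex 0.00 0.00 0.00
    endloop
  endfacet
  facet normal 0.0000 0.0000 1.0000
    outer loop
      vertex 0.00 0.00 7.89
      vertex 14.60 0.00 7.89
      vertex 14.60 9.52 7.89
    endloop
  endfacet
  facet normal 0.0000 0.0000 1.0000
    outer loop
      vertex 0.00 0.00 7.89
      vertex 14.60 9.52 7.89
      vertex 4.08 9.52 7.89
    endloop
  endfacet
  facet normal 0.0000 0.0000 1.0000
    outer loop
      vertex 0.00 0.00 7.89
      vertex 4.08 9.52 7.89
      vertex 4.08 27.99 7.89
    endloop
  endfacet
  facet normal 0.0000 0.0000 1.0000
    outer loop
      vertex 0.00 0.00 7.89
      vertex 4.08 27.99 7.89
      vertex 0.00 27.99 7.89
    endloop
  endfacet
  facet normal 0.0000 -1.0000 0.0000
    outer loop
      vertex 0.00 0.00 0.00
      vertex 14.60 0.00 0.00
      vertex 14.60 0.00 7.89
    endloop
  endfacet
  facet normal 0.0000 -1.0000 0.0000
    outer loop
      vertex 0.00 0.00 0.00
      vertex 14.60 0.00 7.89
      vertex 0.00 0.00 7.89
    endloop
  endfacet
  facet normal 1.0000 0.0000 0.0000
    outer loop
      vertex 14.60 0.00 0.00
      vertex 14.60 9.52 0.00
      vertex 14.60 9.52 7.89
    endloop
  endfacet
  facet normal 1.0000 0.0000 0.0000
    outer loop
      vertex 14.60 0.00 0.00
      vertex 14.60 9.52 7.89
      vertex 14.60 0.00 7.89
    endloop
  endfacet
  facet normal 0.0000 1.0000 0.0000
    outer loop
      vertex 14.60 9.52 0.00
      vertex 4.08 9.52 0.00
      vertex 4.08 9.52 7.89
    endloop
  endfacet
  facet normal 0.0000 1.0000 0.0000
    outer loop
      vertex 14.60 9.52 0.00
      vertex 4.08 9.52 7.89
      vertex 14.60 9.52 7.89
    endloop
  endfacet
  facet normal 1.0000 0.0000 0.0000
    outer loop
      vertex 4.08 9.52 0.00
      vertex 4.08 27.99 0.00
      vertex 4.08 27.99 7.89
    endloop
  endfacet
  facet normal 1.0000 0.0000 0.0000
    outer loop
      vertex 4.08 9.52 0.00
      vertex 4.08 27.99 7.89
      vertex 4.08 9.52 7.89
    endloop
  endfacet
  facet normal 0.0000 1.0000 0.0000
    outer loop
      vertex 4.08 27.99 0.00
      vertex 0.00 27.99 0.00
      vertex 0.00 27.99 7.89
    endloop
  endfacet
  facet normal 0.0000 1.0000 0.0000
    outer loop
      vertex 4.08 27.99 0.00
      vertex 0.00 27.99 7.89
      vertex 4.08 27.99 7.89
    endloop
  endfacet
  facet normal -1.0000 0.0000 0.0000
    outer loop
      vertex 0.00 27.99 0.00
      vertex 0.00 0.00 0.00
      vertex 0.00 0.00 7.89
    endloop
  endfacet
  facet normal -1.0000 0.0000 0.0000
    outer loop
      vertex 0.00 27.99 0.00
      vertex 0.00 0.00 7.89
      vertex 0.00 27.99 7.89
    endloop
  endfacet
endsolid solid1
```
; perimeter-only toolpath
G21 ; units = mm
G90 ; absolute positioning
G28 ; home
; layer 1
G0 Z2.63
G0 X0.00 Y0.00
G1 X14.60 Y0.00
G1 X14.60 Y9.52
G1 X4.08 Y9.52
G1 X4.08 Y27.99
G1 X0.00 Y27.99
G1 X0.00 Y0.00
; layer 2
G0 Z5.26
G0 X0.00 Y0.00
G1 X14.60 Y0.00
G1 X14.60 Y9.52
G1 X4.08 Y9.52
G1 X4.08 Y27.99
G1 X0.00 Y27.99
G1 X0.00 Y0.00
; layer 3
G0 Z7.89
G0 X0.00 Y0.00
G1 X14.60 Y0.00
G1 X14.60 Y9.52
G1 X4.08 Y9.52
G1 X4.08 Y27.99
G1 X0.00 Y27.99
G1 X0.00 Y0.00
M2 ; end

The solid is an L-shaped prism: outer 14.6 × 28 mm, arm thicknesses ≈ 9.52 mm (horizontal) and 4.08 mm (vertical), extruded 7.89 mm in z. Slicing at Δz = 2.63 mm — 3 equal slices spanning the solid's height, so layer i sits at z = i·h/3 — gives 3 non-empty perimeters. Each is a 6-segment closed polygon; G0 lifts to the layer z and rapids to the start vertex, then G1 traces the edges.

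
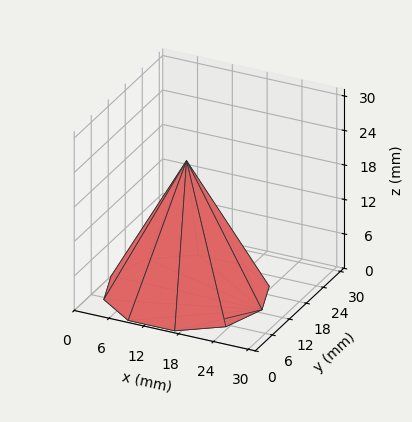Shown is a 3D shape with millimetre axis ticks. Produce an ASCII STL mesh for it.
Reading the render: the shape is a regular 10-sided pyramid, base circumscribed radius ≈ 13 mm, apex at z ≈ 23 mm (dimensions read to the nearest mm from the axis ticks). For the STL, each face is triangulated and given an outward normal.

solid part
  facet normal 0.0000 0.0000 -1.0000
    outer loop
      vertex 17.017 25.364 0.000
      vertex 23.517 20.641 0.000
      vertex 26.000 13.000 0.000
    endloop
  endfacet
  facet normal 0.0000 0.0000 -1.0000
    outer loop
      vertex 8.983 25.364 0.000
      vertex 17.017 25.364 0.000
      vertex 26.000 13.000 0.000
    endloop
  endfacet
  facet normal 0.0000 0.0000 -1.0000
    outer loop
      vertex 2.483 20.641 0.000
      vertex 8.983 25.364 0.000
      vertex 26.000 13.000 0.000
    endloop
  endfacet
  facet normal 0.0000 0.0000 -1.0000
    outer loop
      vertex 0.000 13.000 0.000
      vertex 2.483 20.641 0.000
      vertex 26.000 13.000 0.000
    endloop
  endfacet
  facet normal 0.0000 0.0000 -1.0000
    outer loop
      vertex 2.483 5.359 0.000
      vertex 0.000 13.000 0.000
      vertex 26.000 13.000 0.000
    endloop
  endfacet
  facet normal 0.0000 0.0000 -1.0000
    outer loop
      vertex 8.983 0.636 0.000
      vertex 2.483 5.359 0.000
      vertex 26.000 13.000 0.000
    endloop
  endfacet
  facet normal 0.0000 0.0000 -1.0000
    outer loop
      vertex 17.017 0.636 0.000
      vertex 8.983 0.636 0.000
      vertex 26.000 13.000 0.000
    endloop
  endfacet
  facet normal 0.0000 0.0000 -1.0000
    outer loop
      vertex 23.517 5.359 0.000
      vertex 17.017 0.636 0.000
      vertex 26.000 13.000 0.000
    endloop
  endfacet
  facet normal 0.8377 0.2722 0.4735
    outer loop
      vertex 26.000 13.000 0.000
      vertex 23.517 20.641 0.000
      vertex 13.000 13.000 23.000
    endloop
  endfacet
  facet normal 0.5178 0.7126 0.4735
    outer loop
      vertex 23.517 20.641 0.000
      vertex 17.017 25.364 0.000
      vertex 13.000 13.000 23.000
    endloop
  endfacet
  facet normal 0.0000 0.8808 0.4735
    outer loop
      vertex 17.017 25.364 0.000
      vertex 8.983 25.364 0.000
      vertex 13.000 13.000 23.000
    endloop
  endfacet
  facet normal -0.5178 0.7126 0.4735
    outer loop
      vertex 8.983 25.364 0.000
      vertex 2.483 20.641 0.000
      vertex 13.000 13.000 23.000
    endloop
  endfacet
  facet normal -0.8377 0.2722 0.4735
    outer loop
      vertex 2.483 20.641 0.000
      vertex 0.000 13.000 0.000
      vertex 13.000 13.000 23.000
    endloop
  endfacet
  facet normal -0.8377 -0.2722 0.4735
    outer loop
      vertex 0.000 13.000 0.000
      vertex 2.483 5.359 0.000
      vertex 13.000 13.000 23.000
    endloop
  endfacet
  facet normal -0.5178 -0.7126 0.4735
    outer loop
      vertex 2.483 5.359 0.000
      vertex 8.983 0.636 0.000
      vertex 13.000 13.000 23.000
    endloop
  endfacet
  facet normal 0.0000 -0.8808 0.4735
    outer loop
      vertex 8.983 0.636 0.000
      vertex 17.017 0.636 0.000
      vertex 13.000 13.000 23.000
    endloop
  endfacet
  facet normal 0.5178 -0.7126 0.4735
    outer loop
      vertex 17.017 0.636 0.000
      vertex 23.517 5.359 0.000
      vertex 13.000 13.000 23.000
    endloop
  endfacet
  facet normal 0.8377 -0.2722 0.4735
    outer loop
      vertex 23.517 5.359 0.000
      vertex 26.000 13.000 0.000
      vertex 13.000 13.000 23.000
    endloop
  endfacet
endsolid part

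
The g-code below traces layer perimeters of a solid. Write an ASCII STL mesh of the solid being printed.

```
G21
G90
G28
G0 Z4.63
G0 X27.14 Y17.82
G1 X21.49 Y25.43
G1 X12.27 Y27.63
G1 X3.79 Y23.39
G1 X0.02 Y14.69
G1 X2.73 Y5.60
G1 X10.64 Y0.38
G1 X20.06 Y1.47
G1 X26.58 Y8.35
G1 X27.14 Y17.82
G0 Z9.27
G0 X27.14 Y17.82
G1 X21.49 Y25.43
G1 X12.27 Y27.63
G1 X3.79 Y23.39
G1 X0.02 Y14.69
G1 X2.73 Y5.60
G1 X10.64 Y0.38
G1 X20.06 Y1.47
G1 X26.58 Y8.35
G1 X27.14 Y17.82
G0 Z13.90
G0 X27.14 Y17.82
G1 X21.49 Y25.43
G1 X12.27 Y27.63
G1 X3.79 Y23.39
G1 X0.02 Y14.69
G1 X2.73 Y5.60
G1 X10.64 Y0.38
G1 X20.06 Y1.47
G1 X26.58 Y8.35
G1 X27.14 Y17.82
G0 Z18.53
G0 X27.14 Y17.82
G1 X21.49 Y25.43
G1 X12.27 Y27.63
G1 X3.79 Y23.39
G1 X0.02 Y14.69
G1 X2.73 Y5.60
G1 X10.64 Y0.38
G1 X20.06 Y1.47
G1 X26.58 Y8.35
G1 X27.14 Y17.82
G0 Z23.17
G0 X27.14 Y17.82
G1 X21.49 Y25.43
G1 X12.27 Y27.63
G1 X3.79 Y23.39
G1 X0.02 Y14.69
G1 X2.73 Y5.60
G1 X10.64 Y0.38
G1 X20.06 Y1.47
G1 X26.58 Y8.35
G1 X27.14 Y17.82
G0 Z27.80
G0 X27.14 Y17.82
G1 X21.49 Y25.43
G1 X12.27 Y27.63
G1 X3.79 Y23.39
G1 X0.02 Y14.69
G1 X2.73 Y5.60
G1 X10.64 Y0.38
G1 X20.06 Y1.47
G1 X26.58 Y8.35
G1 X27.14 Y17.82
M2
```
solid part
  facet normal 0.0000 0.0000 -1.0000
    outer loop
      vertex 12.27 27.63 0.00
      vertex 21.49 25.43 0.00
      vertex 27.14 17.82 0.00
    endloop
  endfacet
  facet normal 0.0000 0.0000 -1.0000
    outer loop
      vertex 3.79 23.39 0.00
      vertex 12.27 27.63 0.00
      vertex 27.14 17.82 0.00
    endloop
  endfacet
  facet normal 0.0000 0.0000 -1.0000
    outer loop
      vertex 0.02 14.69 0.00
      vertex 3.79 23.39 0.00
      vertex 27.14 17.82 0.00
    endloop
  endfacet
  facet normal 0.0000 0.0000 -1.0000
    outer loop
      vertex 2.73 5.60 0.00
      vertex 0.02 14.69 0.00
      vertex 27.14 17.82 0.00
    endloop
  endfacet
  facet normal 0.0000 0.0000 -1.0000
    outer loop
      vertex 10.64 0.38 0.00
      vertex 2.73 5.60 0.00
      vertex 27.14 17.82 0.00
    endloop
  endfacet
  facet normal 0.0000 0.0000 -1.0000
    outer loop
      vertex 20.06 1.47 0.00
      vertex 10.64 0.38 0.00
      vertex 27.14 17.82 0.00
    endloop
  endfacet
  facet normal 0.0000 0.0000 -1.0000
    outer loop
      vertex 26.58 8.35 0.00
      vertex 20.06 1.47 0.00
      vertex 27.14 17.82 0.00
    endloop
  endfacet
  facet normal 0.0000 0.0000 1.0000
    outer loop
      vertex 27.14 17.82 27.80
      vertex 21.49 25.43 27.80
      vertex 12.27 27.63 27.80
    endloop
  endfacet
  facet normal 0.0000 0.0000 1.0000
    outer loop
      vertex 27.14 17.82 27.80
      vertex 12.27 27.63 27.80
      vertex 3.79 23.39 27.80
    endloop
  endfacet
  facet normal 0.0000 0.0000 1.0000
    outer loop
      vertex 27.14 17.82 27.80
      vertex 3.79 23.39 27.80
      vertex 0.02 14.69 27.80
    endloop
  endfacet
  facet normal 0.0000 0.0000 1.0000
    outer loop
      vertex 27.14 17.82 27.80
      vertex 0.02 14.69 27.80
      vertex 2.73 5.60 27.80
    endloop
  endfacet
  facet normal 0.0000 0.0000 1.0000
    outer loop
      vertex 27.14 17.82 27.80
      vertex 2.73 5.60 27.80
      vertex 10.64 0.38 27.80
    endloop
  endfacet
  facet normal 0.0000 0.0000 1.0000
    outer loop
      vertex 27.14 17.82 27.80
      vertex 10.64 0.38 27.80
      vertex 20.06 1.47 27.80
    endloop
  endfacet
  facet normal 0.0000 0.0000 1.0000
    outer loop
      vertex 27.14 17.82 27.80
      vertex 20.06 1.47 27.80
      vertex 26.58 8.35 27.80
    endloop
  endfacet
  facet normal 0.8029 0.5961 0.0000
    outer loop
      vertex 27.14 17.82 0.00
      vertex 21.49 25.43 0.00
      vertex 21.49 25.43 27.80
    endloop
  endfacet
  facet normal 0.8029 0.5961 0.0000
    outer loop
      vertex 27.14 17.82 0.00
      vertex 21.49 25.43 27.80
      vertex 27.14 17.82 27.80
    endloop
  endfacet
  facet normal 0.2321 0.9727 0.0000
    outer loop
      vertex 21.49 25.43 0.00
      vertex 12.27 27.63 0.00
      vertex 12.27 27.63 27.80
    endloop
  endfacet
  facet normal 0.2321 0.9727 0.0000
    outer loop
      vertex 21.49 25.43 0.00
      vertex 12.27 27.63 27.80
      vertex 21.49 25.43 27.80
    endloop
  endfacet
  facet normal -0.4472 0.8944 0.0000
    outer loop
      vertex 12.27 27.63 0.00
      vertex 3.79 23.39 0.00
      vertex 3.79 23.39 27.80
    endloop
  endfacet
  facet normal -0.4472 0.8944 0.0000
    outer loop
      vertex 12.27 27.63 0.00
      vertex 3.79 23.39 27.80
      vertex 12.27 27.63 27.80
    endloop
  endfacet
  facet normal -0.9176 0.3976 0.0000
    outer loop
      vertex 3.79 23.39 0.00
      vertex 0.02 14.69 0.00
      vertex 0.02 14.69 27.80
    endloop
  endfacet
  facet normal -0.9176 0.3976 0.0000
    outer loop
      vertex 3.79 23.39 0.00
      vertex 0.02 14.69 27.80
      vertex 3.79 23.39 27.80
    endloop
  endfacet
  facet normal -0.9583 -0.2857 0.0000
    outer loop
      vertex 0.02 14.69 0.00
      vertex 2.73 5.60 0.00
      vertex 2.73 5.60 27.80
    endloop
  endfacet
  facet normal -0.9583 -0.2857 0.0000
    outer loop
      vertex 0.02 14.69 0.00
      vertex 2.73 5.60 27.80
      vertex 0.02 14.69 27.80
    endloop
  endfacet
  facet normal -0.5508 -0.8346 0.0000
    outer loop
      vertex 2.73 5.60 0.00
      vertex 10.64 0.38 0.00
      vertex 10.64 0.38 27.80
    endloop
  endfacet
  facet normal -0.5508 -0.8346 0.0000
    outer loop
      vertex 2.73 5.60 0.00
      vertex 10.64 0.38 27.80
      vertex 2.73 5.60 27.80
    endloop
  endfacet
  facet normal 0.1149 -0.9934 0.0000
    outer loop
      vertex 10.64 0.38 0.00
      vertex 20.06 1.47 0.00
      vertex 20.06 1.47 27.80
    endloop
  endfacet
  facet normal 0.1149 -0.9934 0.0000
    outer loop
      vertex 10.64 0.38 0.00
      vertex 20.06 1.47 27.80
      vertex 10.64 0.38 27.80
    endloop
  endfacet
  facet normal 0.7258 -0.6879 0.0000
    outer loop
      vertex 20.06 1.47 0.00
      vertex 26.58 8.35 0.00
      vertex 26.58 8.35 27.80
    endloop
  endfacet
  facet normal 0.7258 -0.6879 0.0000
    outer loop
      vertex 20.06 1.47 0.00
      vertex 26.58 8.35 27.80
      vertex 20.06 1.47 27.80
    endloop
  endfacet
  facet normal 0.9983 -0.0590 0.0000
    outer loop
      vertex 26.58 8.35 0.00
      vertex 27.14 17.82 0.00
      vertex 27.14 17.82 27.80
    endloop
  endfacet
  facet normal 0.9983 -0.0590 0.0000
    outer loop
      vertex 26.58 8.35 0.00
      vertex 27.14 17.82 27.80
      vertex 26.58 8.35 27.80
    endloop
  endfacet
endsolid part

The G0 Z moves step by Δz≈4.63 mm. Every layer's G1 loop is the same polygon, so the solid is a straight extrusion of it from z=0 to z≈27.8. Closing with flat bottom and top caps and triangulating gives 32 facets — a regular 9-sided prism (a cylinder approximated with 9 flat sides), circumscribed radius ≈ 13.9 mm, height ≈ 27.8 mm.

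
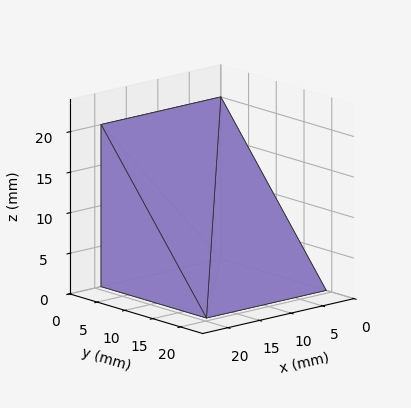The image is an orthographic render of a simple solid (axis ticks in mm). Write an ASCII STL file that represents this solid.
Reading the render: the shape is a wedge (ramp): 19 × 19 mm base, rising to 20 mm along the y=0 edge and sloping linearly to z=0 at y=19 (dimensions read to the nearest mm from the axis ticks). For the STL, each face is triangulated and given an outward normal.

solid part
  facet normal 0.0000 0.0000 -1.0000
    outer loop
      vertex 19.00 19.00 0.00
      vertex 19.00 0.00 0.00
      vertex 0.00 0.00 0.00
    endloop
  endfacet
  facet normal 0.0000 0.0000 -1.0000
    outer loop
      vertex 0.00 19.00 0.00
      vertex 19.00 19.00 0.00
      vertex 0.00 0.00 0.00
    endloop
  endfacet
  facet normal 0.0000 -1.0000 0.0000
    outer loop
      vertex 0.00 0.00 0.00
      vertex 19.00 0.00 0.00
      vertex 19.00 0.00 20.00
    endloop
  endfacet
  facet normal 0.0000 -1.0000 0.0000
    outer loop
      vertex 0.00 0.00 0.00
      vertex 19.00 0.00 20.00
      vertex 0.00 0.00 20.00
    endloop
  endfacet
  facet normal 0.0000 0.7250 0.6887
    outer loop
      vertex 0.00 0.00 20.00
      vertex 19.00 0.00 20.00
      vertex 19.00 19.00 0.00
    endloop
  endfacet
  facet normal 0.0000 0.7250 0.6887
    outer loop
      vertex 0.00 0.00 20.00
      vertex 19.00 19.00 0.00
      vertex 0.00 19.00 0.00
    endloop
  endfacet
  facet normal -1.0000 0.0000 0.0000
    outer loop
      vertex 0.00 0.00 20.00
      vertex 0.00 19.00 0.00
      vertex 0.00 0.00 0.00
    endloop
  endfacet
  facet normal 1.0000 0.0000 0.0000
    outer loop
      vertex 19.00 0.00 0.00
      vertex 19.00 19.00 0.00
      vertex 19.00 0.00 20.00
    endloop
  endfacet
endsolid part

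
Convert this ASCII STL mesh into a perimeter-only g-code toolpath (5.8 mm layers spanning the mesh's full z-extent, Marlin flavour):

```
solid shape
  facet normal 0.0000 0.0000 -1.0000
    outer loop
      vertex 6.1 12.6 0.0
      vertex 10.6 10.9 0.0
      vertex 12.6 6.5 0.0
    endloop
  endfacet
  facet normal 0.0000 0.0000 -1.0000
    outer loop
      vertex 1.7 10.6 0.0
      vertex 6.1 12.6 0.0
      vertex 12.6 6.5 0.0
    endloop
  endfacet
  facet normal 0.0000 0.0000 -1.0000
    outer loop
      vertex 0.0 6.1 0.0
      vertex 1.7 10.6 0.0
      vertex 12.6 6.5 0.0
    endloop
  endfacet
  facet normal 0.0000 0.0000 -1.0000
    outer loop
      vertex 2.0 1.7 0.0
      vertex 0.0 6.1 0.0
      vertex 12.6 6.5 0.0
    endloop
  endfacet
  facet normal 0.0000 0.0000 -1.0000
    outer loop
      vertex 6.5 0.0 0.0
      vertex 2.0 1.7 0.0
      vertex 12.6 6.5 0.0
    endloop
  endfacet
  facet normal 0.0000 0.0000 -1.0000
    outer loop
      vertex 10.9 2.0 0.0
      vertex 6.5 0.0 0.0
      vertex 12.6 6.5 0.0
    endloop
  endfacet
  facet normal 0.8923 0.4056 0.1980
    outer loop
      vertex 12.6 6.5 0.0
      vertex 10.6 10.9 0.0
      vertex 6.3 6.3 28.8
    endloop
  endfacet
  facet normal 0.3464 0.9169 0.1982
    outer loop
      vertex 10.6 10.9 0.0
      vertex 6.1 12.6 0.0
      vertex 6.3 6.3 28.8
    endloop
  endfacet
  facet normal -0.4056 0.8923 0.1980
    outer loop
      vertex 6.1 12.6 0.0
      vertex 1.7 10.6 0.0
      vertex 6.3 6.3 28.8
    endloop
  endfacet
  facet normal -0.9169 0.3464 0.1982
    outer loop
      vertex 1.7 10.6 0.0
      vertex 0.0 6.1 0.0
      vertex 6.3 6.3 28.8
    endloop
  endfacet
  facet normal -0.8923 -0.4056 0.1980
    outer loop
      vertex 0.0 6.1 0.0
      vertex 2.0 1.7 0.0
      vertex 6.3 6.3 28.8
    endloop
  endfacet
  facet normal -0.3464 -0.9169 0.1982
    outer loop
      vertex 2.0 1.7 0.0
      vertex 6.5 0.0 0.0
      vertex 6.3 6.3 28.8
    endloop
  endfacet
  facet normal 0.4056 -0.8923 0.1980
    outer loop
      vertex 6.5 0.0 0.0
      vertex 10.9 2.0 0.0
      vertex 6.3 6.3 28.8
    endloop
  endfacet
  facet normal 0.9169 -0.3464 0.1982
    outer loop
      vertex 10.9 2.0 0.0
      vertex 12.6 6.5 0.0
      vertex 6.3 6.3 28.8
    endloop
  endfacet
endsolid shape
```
; perimeter-only toolpath
G21 ; units = mm
G90 ; absolute positioning
G28 ; home
; layer 1
G0 Z5.8
G0 X11.3 Y6.5
G1 X9.7 Y10.0
G1 X6.1 Y11.3
G1 X2.6 Y9.7
G1 X1.3 Y6.1
G1 X2.9 Y2.6
G1 X6.5 Y1.3
G1 X10.0 Y2.9
G1 X11.3 Y6.5
; layer 2
G0 Z11.5
G0 X10.1 Y6.4
G1 X8.9 Y9.1
G1 X6.2 Y10.1
G1 X3.5 Y8.9
G1 X2.5 Y6.2
G1 X3.7 Y3.5
G1 X6.4 Y2.5
G1 X9.1 Y3.7
G1 X10.1 Y6.4
; layer 3
G0 Z17.3
G0 X8.8 Y6.4
G1 X8.0 Y8.1
G1 X6.2 Y8.8
G1 X4.5 Y8.0
G1 X3.8 Y6.2
G1 X4.6 Y4.5
G1 X6.4 Y3.8
G1 X8.1 Y4.6
G1 X8.8 Y6.4
; layer 4
G0 Z23.0
G0 X7.6 Y6.3
G1 X7.2 Y7.2
G1 X6.3 Y7.6
G1 X5.4 Y7.2
G1 X5.0 Y6.3
G1 X5.4 Y5.4
G1 X6.3 Y5.0
G1 X7.2 Y5.4
G1 X7.6 Y6.3
M2 ; end

The solid is a regular 8-sided pyramid, base circumscribed radius ≈ 6.3 mm, apex at z ≈ 28.8 mm. Slicing at Δz = 5.8 mm — 5 equal slices spanning the solid's height, so layer i sits at z = i·h/5 — gives 4 non-empty perimeters. Each is a 8-segment closed polygon; G0 lifts to the layer z and rapids to the start vertex, then G1 traces the edges. The cross-section shrinks linearly with z (the slice at the apex is degenerate and omitted).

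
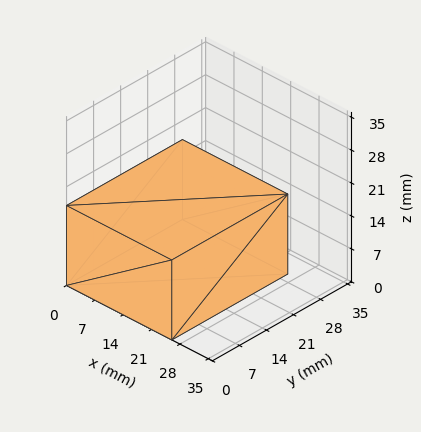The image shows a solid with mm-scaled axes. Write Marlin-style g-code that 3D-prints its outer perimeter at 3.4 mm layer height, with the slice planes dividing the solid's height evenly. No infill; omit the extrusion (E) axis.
Reading the render: the shape is a rectangular box, roughly 26 × 30 mm footprint and 17 mm tall (dimensions read to the nearest mm from the axis ticks). For the g-code, the solid's height is divided into equal slices at the stated Δz and each level perimeter traced with G1 moves after a G0 lift.

; perimeter-only toolpath
G21 ; units = mm
G90 ; absolute positioning
G28 ; home
; layer 1
G0 Z3.4
G0 X0.0 Y0.0
G1 X26.0 Y0.0
G1 X26.0 Y30.0
G1 X0.0 Y30.0
G1 X0.0 Y0.0
; layer 2
G0 Z6.8
G0 X0.0 Y0.0
G1 X26.0 Y0.0
G1 X26.0 Y30.0
G1 X0.0 Y30.0
G1 X0.0 Y0.0
; layer 3
G0 Z10.2
G0 X0.0 Y0.0
G1 X26.0 Y0.0
G1 X26.0 Y30.0
G1 X0.0 Y30.0
G1 X0.0 Y0.0
; layer 4
G0 Z13.6
G0 X0.0 Y0.0
G1 X26.0 Y0.0
G1 X26.0 Y30.0
G1 X0.0 Y30.0
G1 X0.0 Y0.0
; layer 5
G0 Z17.0
G0 X0.0 Y0.0
G1 X26.0 Y0.0
G1 X26.0 Y30.0
G1 X0.0 Y30.0
G1 X0.0 Y0.0
M2 ; end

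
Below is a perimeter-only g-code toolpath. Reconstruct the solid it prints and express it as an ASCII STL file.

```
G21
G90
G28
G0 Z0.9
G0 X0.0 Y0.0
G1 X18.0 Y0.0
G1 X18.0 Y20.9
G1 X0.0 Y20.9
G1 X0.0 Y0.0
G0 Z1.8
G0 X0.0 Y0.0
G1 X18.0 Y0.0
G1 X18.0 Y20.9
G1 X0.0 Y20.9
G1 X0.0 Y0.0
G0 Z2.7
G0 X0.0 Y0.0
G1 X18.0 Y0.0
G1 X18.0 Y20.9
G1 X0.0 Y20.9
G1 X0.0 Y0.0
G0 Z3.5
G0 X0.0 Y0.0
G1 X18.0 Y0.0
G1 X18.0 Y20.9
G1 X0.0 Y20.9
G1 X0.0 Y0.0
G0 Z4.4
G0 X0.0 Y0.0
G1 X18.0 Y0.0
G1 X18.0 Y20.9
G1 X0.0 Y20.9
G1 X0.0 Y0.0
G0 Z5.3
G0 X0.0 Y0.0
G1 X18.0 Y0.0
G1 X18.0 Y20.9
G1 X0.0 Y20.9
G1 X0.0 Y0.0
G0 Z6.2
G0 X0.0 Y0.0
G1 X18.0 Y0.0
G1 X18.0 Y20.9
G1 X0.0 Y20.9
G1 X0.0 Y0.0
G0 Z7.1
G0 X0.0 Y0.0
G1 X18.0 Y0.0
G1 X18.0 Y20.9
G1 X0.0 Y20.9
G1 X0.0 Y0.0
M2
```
solid part
  facet normal 0.0000 0.0000 -1.0000
    outer loop
      vertex 18.0 20.9 0.0
      vertex 18.0 0.0 0.0
      vertex 0.0 0.0 0.0
    endloop
  endfacet
  facet normal 0.0000 0.0000 -1.0000
    outer loop
      vertex 0.0 20.9 0.0
      vertex 18.0 20.9 0.0
      vertex 0.0 0.0 0.0
    endloop
  endfacet
  facet normal 0.0000 0.0000 1.0000
    outer loop
      vertex 0.0 0.0 7.1
      vertex 18.0 0.0 7.1
      vertex 18.0 20.9 7.1
    endloop
  endfacet
  facet normal 0.0000 0.0000 1.0000
    outer loop
      vertex 0.0 0.0 7.1
      vertex 18.0 20.9 7.1
      vertex 0.0 20.9 7.1
    endloop
  endfacet
  facet normal 0.0000 -1.0000 0.0000
    outer loop
      vertex 0.0 0.0 0.0
      vertex 18.0 0.0 0.0
      vertex 18.0 0.0 7.1
    endloop
  endfacet
  facet normal 0.0000 -1.0000 0.0000
    outer loop
      vertex 0.0 0.0 0.0
      vertex 18.0 0.0 7.1
      vertex 0.0 0.0 7.1
    endloop
  endfacet
  facet normal 0.0000 1.0000 0.0000
    outer loop
      vertex 18.0 20.9 7.1
      vertex 18.0 20.9 0.0
      vertex 0.0 20.9 0.0
    endloop
  endfacet
  facet normal 0.0000 1.0000 0.0000
    outer loop
      vertex 0.0 20.9 7.1
      vertex 18.0 20.9 7.1
      vertex 0.0 20.9 0.0
    endloop
  endfacet
  facet normal -1.0000 0.0000 0.0000
    outer loop
      vertex 0.0 20.9 7.1
      vertex 0.0 20.9 0.0
      vertex 0.0 0.0 0.0
    endloop
  endfacet
  facet normal -1.0000 0.0000 0.0000
    outer loop
      vertex 0.0 0.0 7.1
      vertex 0.0 20.9 7.1
      vertex 0.0 0.0 0.0
    endloop
  endfacet
  facet normal 1.0000 0.0000 0.0000
    outer loop
      vertex 18.0 0.0 0.0
      vertex 18.0 20.9 0.0
      vertex 18.0 20.9 7.1
    endloop
  endfacet
  facet normal 1.0000 0.0000 0.0000
    outer loop
      vertex 18.0 0.0 0.0
      vertex 18.0 20.9 7.1
      vertex 18.0 0.0 7.1
    endloop
  endfacet
endsolid part

The G0 Z moves step by Δz≈0.9 mm. Every layer's G1 loop is the same polygon, so the solid is a straight extrusion of it from z=0 to z≈7.1. Closing with flat bottom and top caps and triangulating gives 12 facets — a rectangular box, roughly 18 × 20.9 mm footprint and 7.1 mm tall.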